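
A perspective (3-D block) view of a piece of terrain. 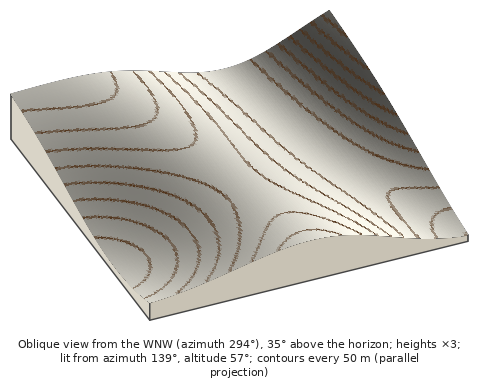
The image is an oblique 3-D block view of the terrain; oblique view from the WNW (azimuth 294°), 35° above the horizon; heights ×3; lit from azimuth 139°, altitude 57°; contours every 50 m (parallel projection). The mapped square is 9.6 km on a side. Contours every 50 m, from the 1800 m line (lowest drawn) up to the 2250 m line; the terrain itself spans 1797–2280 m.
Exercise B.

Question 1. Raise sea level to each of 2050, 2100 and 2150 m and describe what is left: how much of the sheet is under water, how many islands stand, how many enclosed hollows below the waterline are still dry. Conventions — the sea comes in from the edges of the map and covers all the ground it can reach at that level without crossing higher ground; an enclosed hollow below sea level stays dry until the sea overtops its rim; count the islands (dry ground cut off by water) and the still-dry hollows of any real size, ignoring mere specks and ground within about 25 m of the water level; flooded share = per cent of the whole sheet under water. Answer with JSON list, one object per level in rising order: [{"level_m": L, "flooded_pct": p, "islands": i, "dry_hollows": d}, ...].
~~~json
[{"level_m": 2050, "flooded_pct": 60, "islands": 0, "dry_hollows": 0}, {"level_m": 2100, "flooded_pct": 77, "islands": 0, "dry_hollows": 0}, {"level_m": 2150, "flooded_pct": 88, "islands": 0, "dry_hollows": 0}]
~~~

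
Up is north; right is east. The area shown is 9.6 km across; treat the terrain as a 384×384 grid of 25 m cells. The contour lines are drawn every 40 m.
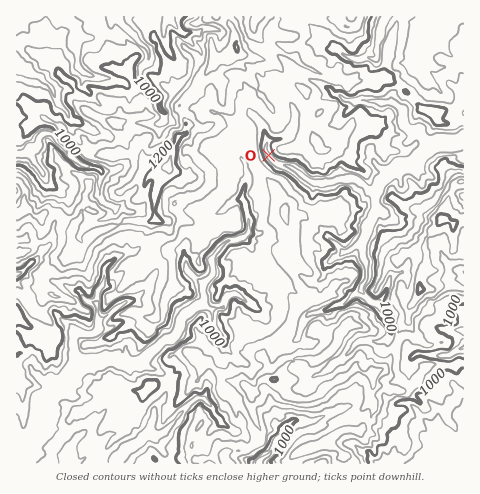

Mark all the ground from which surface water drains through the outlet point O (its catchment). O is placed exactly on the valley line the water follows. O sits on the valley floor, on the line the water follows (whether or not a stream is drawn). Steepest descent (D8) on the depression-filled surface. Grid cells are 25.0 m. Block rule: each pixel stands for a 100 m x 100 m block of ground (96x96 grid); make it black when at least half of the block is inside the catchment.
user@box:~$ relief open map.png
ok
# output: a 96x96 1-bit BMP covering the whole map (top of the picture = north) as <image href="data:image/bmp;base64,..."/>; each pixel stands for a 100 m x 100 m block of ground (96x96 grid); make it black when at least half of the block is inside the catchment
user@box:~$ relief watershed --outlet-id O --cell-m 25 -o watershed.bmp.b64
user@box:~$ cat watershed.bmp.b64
<image width="96" height="96" href="data:image/bmp;base64,Qk2+BAAAAAAAAD4AAAAoAAAAYAAAAGAAAAABAAEAAAAAAIAEAAATCwAAEwsAAAIAAAAAAAAA////AAAAAAAAAAAAAAAAAAAAAAAAAAAAAAAAAAAAAAAAAAAAAAAAAAAAAAAAAAAAAAAAAAAAAAAAAAAAAAAAAAAAAAAAAAAAAAAAAAAAAAAAAAAAAAAAAAAAAAAAAAAAAAAAAAAAAAAAAAAAAAAAAAAAAAAAAAAAAAAAAAAAAAAAAAAAAAAAAAAAAAAAAAAAAAAAAAAAAAAAAAAAAAAAAAAAAAAAAAAAAAAAAAAAAAAAAAAAAAAAAAAAAAAAAAAAAAAAAAAAAAAAAAAAAAAAAAAAAAAAAAAAAAAAAAAAAAAAAAAAAAAAAAAAAAAAAAAAAAAAAAAAAAAAAAAAAAAAAAAAAAAAAAAAAAAAAAAAAAAAAAAAAAAAAAAAAAAAAAAAAAAAAAAAAAAAAAAAAAAAAAAAAAAAAAAAAAAAAAAAAAAAAAAAAAAAAAAAAAAAAAAAAAAAAAAAAAAAAAAAAAAAAAAAAAAAAAAAAAAAAAAAAAAAAAAAAAAAAAAAAAAAAAAAAAAAAAAAAAAAAAAAAAAAAAAAAAAAAAAAAAAAAAAAAAAAAAAAAAAAAAAAAAAAAAAAAAAAAAAAAAAAAAAAAAAAAAAAAAAAAAAAAAAAAAAAAAAAAAAAAAAAAAAAAAAAAAAAAAAAAAAAAAAAAAAAAAAAAAAAAAAAAAAAAAAAAAAAAAAAAAAAAAAAAAAAAAAAAAAAAAAAAAAAAAAAAAAAAAAAAAAAAAAAAAAAAAAAAAAAAAAAAAAAAAAAAAAAAAAAAAAAAAAAAAAAAAAAAAAAAAAAAAAAAAAAAAAAAAAAAAAAAAAAAAAAAAAAAAAAAAAAAAAAAAAAAAAAAAAAAAAAAAAAAAAAAAAAAAAAAAAAAAAAAAAAAAAAAAAAAAAAAAAAAAAAAAAAAAAAAAAAAAAAAAAAAAAAAAAAAAAAAAAAAAAAAAAAAAAAAAAAAAAAAAAAAAAAAAAAAAAAAAAAAAAAAAAAAAAAAAAAAAAAAAAAAAAAAAAAAAAAAAAAAAAAAAAAAAAAAAAAAAAAAAAAAAAAAAAAAAAAAAAAAAAAAAAAAAAAAAAAAAAAAAAeAAAAAAAAAAAAAAA/wAAAAAAAAAAAAAA//gAAAAAAAAAAAAA//wAAAAAAAAAAAAA//wAAAAAAAAAAAAA//gAAAAAAAAAAAAB//gAAAAAAAAAAAAD//wAAAAAAAAAAAAH//wAAAAAAAAAAAAP//4AAAAAAAAAAAAf//wAAAAAAAAAAAA///gAAAAAAAAAAAA///gAAAAAAAAAAAA///AAAAAAAAAAAAA//+AAAAAAAAAAAAA//8AAAAAAAAAAAAB//4AAAAAAAAAAAAB//wAAAAAAAAAAAAB//gAAAAAAAAAAAAD/+AAAAAAAAAAAAAB/4AAAAAAAAAAAAAAOAAAAAAAAAAAAAAAAAAAAAAAAAAAAAAAAAAAAAAAAAAAAAAAAAAAAAAAAAAAAAAAAAAAAAAAAAAAAAAAAAAAAAAAAAAAAAAAAAAAAAAAAAAAAAAAAAAAAAAAAAAAAAAAAAAAAAAAA="/>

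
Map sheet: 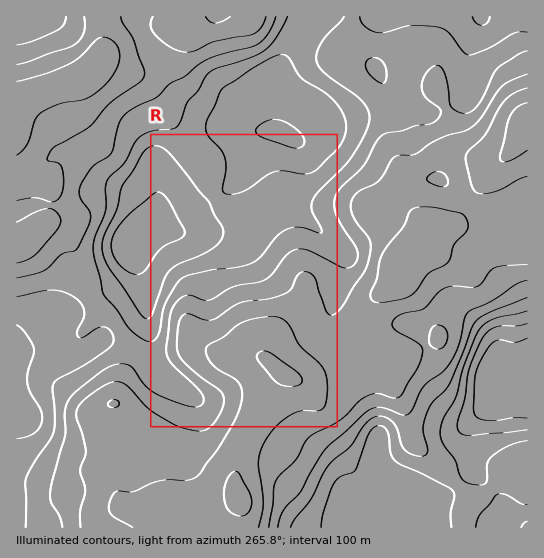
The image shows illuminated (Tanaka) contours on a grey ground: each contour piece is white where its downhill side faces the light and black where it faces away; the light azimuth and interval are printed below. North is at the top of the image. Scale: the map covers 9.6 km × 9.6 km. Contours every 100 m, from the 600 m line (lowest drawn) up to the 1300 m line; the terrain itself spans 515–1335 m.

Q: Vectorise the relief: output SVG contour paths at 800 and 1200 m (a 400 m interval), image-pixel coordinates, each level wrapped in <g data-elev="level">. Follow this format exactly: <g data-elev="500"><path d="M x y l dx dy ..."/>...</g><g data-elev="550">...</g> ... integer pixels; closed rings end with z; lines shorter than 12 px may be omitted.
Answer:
<g data-elev="800"><path d="M321 527l2-15 11-29 7-7 11-3 3-3 14-36 5-7 5-2 5 2 3 4 4 22 4 8 52 26 6 4 1 6-3 17 0 13"/><path d="M476 527l4-13 18-20 8 1 15 8 6 1"/><path d="M527 441l-18 5-16 9-6 8-1 19-3 3-6 0-10-2-6-5-6-19-13-17-2-9 4-15 12-21 8-31 15-37 6-6 9-4 33-8"/><path d="M17 325l8 8 9 14 0 7-6 17-1 11 3 11 11 17 1 8-2 8-5 6-8 5-10 2"/><path d="M145 318l-6-6-31-46-5-11-1-10 3-11 12-25 6-24 10-15 11-19 6-4 7-1 6 2 7 6 38 47 7 14 7 11 1 7-2 8-9 8-13 7-21 8-8 6-6 9-13 37-2 3z"/><path d="M227 194l-3-1-1-3 3-20-1-12-4-8-14-16-1-7 1-8 8-13 5-13 4-6 45-28 9-4 7 0 5 4 11 19 25 15 12 13 8 16 0 8-2 8-8 12-23 22-10 2-18-3-10 1-8 3-22 16-10 3z"/><path d="M490 17l-3 6-5 2-6-2-4-6"/></g><g data-elev="1200"><path d="M259 527l4-25-5-40 2-9 4-10 11-16 15-12 11-4 16 0 5-2 4-6 1-10 0-15-5-11-22-21-14-24-5-4-7-1-17 1-14 4-8 5-12 10-16 9-1 4 0 4 5 9 8 7 16 9 6 7 1 12-4 16-20 35-21 28-11 3-25 1-27 10-16 0-4 2-5 12 1 8 5 5 18 9"/><path d="M111 407l7-1 1-4-4-2-5 1-2 4z"/><path d="M375 302l11 0 23-5 8-7 12-17 18-10 3-5 4-13 14-16 0-7-4-7-5-2-26-6-15 0-7 3-7 16-17 20-6 11-4 22-7 15 1 5z"/><path d="M17 155l10-10 8-24 6-8 18-9 28-6 18-13 7-8 6-11 2-8-1-8-3-5-5-5-5-3-5 0-6 4-16 16-9 7-23 9-30 8"/><path d="M527 88l-13 5-9 8-7 9-12 23-18 18-2 7 6 28 2 4 4 3 8 1 11-3 22-12 8-3"/></g>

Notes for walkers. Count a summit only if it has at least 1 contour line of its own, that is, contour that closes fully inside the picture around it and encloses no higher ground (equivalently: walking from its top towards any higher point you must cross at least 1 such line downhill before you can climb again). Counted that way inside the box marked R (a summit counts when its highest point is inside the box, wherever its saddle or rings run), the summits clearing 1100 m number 1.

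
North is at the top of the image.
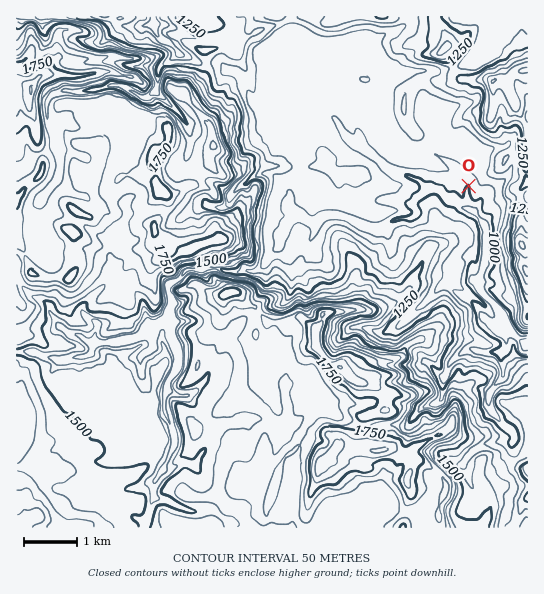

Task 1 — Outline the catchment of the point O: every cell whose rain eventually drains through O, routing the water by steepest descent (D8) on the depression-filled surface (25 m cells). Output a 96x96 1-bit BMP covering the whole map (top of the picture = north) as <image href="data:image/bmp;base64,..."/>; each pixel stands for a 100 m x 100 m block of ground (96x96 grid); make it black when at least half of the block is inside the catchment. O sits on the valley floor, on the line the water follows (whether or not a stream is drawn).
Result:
<image width="96" height="96" href="data:image/bmp;base64,Qk2+BAAAAAAAAD4AAAAoAAAAYAAAAGAAAAABAAEAAAAAAIAEAAATCwAAEwsAAAIAAAAAAAAA////AAAAAAAAAAAAAAAAAAAAAAAAAAAAAAAAAAAAAAAAAAAAAAAAAAAAAAAAAAAAAAAAAAAAAAAAAAAAAAAAAAAAAAAAAAAAAAAAAAAAAAAAAAAAAAAAAAAAAAAAAAAAAAAAAAAAAAAAAAAAAAAAAAAAAAAAAAAAAAAAAAAAAAAAAAAAAAAAAAAAAAAAAAAAAAAAAAAAAAAAAAAAAAAAAAAAAAAAAAAAAAAAAAAAAAAAAAAAAAAAAAAAAAAAAAAAAAAAAAAAAAAAAAAAAAAAAAAAAAAAAAAAAAAAAAAAAAAAAAAAAAAAAAAAAAAAAAAAAAAAAAAAAAAAAAAAAAAAAAAAAAAAAAAAAAAAAAAAAAAAAAAAAAAAAAAAAAAAAAAAAAAAAAAAAAAAAAAAAAAAAAAAAAAAAAAAAAAAAAAAAAAAAAAAAAAAAAAAAAAAAAAAAAAAAAAAAAAAAAAAAAAAAAAAAAAAAAAAAAAAAAAAAAAAAAAAAAAAAAAAAAAAAAAAAAAAAAAAAAAAAAAAAAAAAAAAAAAAAAAAAAAAAAAAAAAAAAAAAAAAAAAAAAAAAAAAAAAAAAAAAAAAAAAAAAAAAAAAAAAAAAAAAAAAAAAAAAAAAAAAAAAAAAAAAAAAAAAAAAAAAAAAAAAAAAAAAAAAAAAAAAAAAAAAAAAAAAAAAAAAAAAAAAAAAAAAAAAAAAAAAAAAAAAAAAAAAAAAAAAAAAAAAAAAAAAAAAAAAAAAAAAAAAAAAAAAAAAAAAAAAAAAAAAAAAAAAAAAAAAAAAAAAAAAAAAAAAAAAAAAAAAAAAAAAAAAAAAAAAAAAAAAAAAAAAAAAAAAAAAAAAAAAAAAAAAAAAAAAAAAAAAAAAAAAAAAAAAAAAAAAAAAAAAAAAAAAAAAAAAAAAAAAAAAAAAAAAAAAAAAAAAAAAAAAAAAAAAAAAAAAAAAAAAAAAAAAAAAAAAAAAAAAAAAAAAAAAAAAAAAAAAAAAAAAAAAAAAAAAAAAAAAAAAAAAAAAAAAAAAAAAAAAAAAAAAAAAAAAAAAAAAADgAAAAAAAAAAAAAAHwAAAAAAAAAAAAAAP4AAAAAAAAAAAAAA/8AAAAAAAAAAAAAD/+AAAAAAAAAAAAA///AAAAAAAAAAAAH///wAAAAAAAAAAAH///8AAAAAAAAAAAH///8AAAAAAAAAAAD///8AAAAAAAAAAAB///8AAAAAAAAAAAA///8AAAAAAAAAAAB///4AAAAAAAAAAAB///wAAAAAAAAAAAD///wAAAAAAAAAAAB///wAAAAAAAAAAAB///gAAAAAAAAAAAB///gAAAAAAAAAAAA///AAAAAAAAAAAAAf//AAAAAAAAAAAAAAAAAAAAAAAAAAAAAAAAAAAAAAAAAAAAAAAAAAAAAAAAAAAAAAAAAAAAAAAAAAAAAAAAAAAAAAAAAAAAAAAAAAAAAAAAAAAAAAAAAAAAAAAAAAAAAAAAAAAAAAAAAAAAAAAAAAAAAAAAAAAAAAAAAAAAAAAAAAAAAAAAAAAAAAAAAAAAAAAAA="/>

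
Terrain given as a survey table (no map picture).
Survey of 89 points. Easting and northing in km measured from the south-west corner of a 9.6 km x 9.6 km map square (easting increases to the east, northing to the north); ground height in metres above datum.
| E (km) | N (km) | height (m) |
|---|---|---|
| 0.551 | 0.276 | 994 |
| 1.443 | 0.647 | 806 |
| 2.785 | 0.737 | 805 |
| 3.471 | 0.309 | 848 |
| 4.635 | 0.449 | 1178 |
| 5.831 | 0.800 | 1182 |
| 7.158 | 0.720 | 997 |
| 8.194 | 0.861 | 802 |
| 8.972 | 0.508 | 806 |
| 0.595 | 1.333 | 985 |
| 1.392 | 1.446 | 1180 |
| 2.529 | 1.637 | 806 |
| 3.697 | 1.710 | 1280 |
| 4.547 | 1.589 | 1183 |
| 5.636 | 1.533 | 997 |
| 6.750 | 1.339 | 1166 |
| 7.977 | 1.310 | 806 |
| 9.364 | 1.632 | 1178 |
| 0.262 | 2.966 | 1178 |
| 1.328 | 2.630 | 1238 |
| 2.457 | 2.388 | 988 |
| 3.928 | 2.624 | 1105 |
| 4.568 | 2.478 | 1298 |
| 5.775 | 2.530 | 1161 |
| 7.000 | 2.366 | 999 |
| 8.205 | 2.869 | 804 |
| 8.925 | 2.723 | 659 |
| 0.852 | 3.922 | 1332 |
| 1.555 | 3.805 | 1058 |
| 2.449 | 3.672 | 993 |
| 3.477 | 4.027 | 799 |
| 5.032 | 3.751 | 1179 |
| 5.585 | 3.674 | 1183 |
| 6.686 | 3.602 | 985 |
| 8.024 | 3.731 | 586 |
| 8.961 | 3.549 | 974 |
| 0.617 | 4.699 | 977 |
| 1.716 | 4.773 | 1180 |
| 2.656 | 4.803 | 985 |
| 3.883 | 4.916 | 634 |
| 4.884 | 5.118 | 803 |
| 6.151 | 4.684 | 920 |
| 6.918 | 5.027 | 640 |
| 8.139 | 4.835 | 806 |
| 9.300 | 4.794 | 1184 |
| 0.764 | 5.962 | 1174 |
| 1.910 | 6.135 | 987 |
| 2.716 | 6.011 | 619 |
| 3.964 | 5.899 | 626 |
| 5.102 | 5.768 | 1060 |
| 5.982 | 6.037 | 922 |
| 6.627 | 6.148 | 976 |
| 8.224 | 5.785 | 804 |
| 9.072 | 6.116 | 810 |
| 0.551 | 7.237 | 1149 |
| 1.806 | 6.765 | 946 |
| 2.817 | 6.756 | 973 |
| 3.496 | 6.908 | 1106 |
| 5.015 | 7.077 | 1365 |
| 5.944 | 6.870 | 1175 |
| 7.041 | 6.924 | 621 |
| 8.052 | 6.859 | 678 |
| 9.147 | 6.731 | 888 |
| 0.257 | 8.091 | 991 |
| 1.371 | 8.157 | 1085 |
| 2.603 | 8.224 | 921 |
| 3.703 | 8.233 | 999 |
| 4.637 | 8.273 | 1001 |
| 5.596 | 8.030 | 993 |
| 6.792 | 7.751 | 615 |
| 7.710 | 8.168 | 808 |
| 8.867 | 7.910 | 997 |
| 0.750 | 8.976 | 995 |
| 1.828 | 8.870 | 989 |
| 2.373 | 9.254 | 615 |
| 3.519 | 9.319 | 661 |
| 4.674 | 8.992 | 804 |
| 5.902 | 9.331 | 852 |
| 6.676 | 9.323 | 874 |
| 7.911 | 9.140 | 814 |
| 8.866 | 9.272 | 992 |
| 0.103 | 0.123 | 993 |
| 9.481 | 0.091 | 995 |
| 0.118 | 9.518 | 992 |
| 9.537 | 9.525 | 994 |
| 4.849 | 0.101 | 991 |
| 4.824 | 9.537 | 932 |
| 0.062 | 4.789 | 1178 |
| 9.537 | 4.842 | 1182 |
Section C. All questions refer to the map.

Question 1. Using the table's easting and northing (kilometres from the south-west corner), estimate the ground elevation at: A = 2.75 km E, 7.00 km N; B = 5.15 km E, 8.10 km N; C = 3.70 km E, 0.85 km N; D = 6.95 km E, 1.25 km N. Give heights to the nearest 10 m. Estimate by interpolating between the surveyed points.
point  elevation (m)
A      990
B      1010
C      1000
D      1180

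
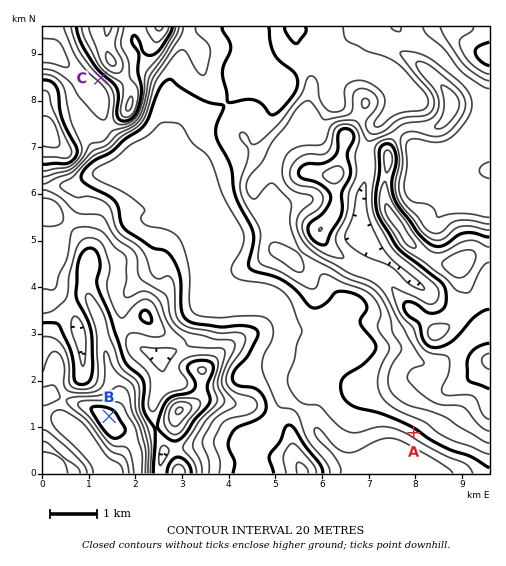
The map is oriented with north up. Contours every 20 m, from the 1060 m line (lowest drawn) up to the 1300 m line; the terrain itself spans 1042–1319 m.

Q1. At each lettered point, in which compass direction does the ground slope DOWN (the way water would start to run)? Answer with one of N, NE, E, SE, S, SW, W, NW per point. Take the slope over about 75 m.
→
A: SW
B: NE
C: SW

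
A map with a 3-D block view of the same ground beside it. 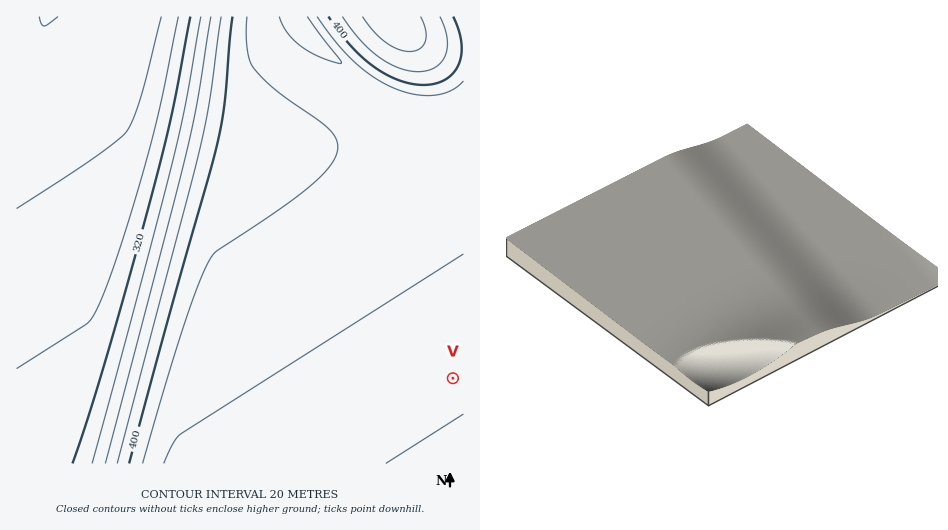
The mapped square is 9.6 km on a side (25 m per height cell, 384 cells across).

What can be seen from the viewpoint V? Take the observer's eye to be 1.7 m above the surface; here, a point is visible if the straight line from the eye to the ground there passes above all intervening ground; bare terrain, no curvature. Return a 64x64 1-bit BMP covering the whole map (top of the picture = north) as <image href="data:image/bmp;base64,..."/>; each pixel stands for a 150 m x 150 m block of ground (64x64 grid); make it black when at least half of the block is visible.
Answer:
<image width="64" height="64" href="data:image/bmp;base64,Qk0+AgAAAAAAAD4AAAAoAAAAQAAAAEAAAAABAAEAAAAAAAACAAATCwAAEwsAAAIAAAAAAAAA////AAAAAAAAAAH//////wAAAf//////AAAB//////8AAAH//////wAAAP//////AAAA//////8AAAD//////wAAAP//////AAAA//////8AAAB//////wAAAH//////AAAAf/////8AAAB//////wAAAH//////AAAAP/////8AAAA//////wAAAD//////AAAAP/////8AAAA//////wAAAB//////AAAAH/////8AAAAf/////wAAAB//////AAAAH/////8AAAAP/////wAAAA//////AAAAD/////8AAAAP/////wAAAA//////AAAAB/////8AAAAH/////wAAAAf/////AAAAB/////8AAAAH/////wAAAAP/////AAAAA/////8AAAAD/////wAAAAP/////AAAAA/////8AAAAD/////wAAAAH/////AAAAAf////8AAAAB/////wAAAAH/////AAAAAf////8AAAAB/////wAAAAH/////AAAAAP////8AAAAA/////wAAAAD/////AAAAAP////8AAAAA/////wAAAAD///4DAAAAAH//+AAAAAAAf//gAAAAAAB//4AAAAAAAH//AAAAAAAAf/4AAAAAAAA/+AAAAAAAAD/wAAAAAAAAP/AAAAAAAAAf4AAAAAAAAA/AAAAAAAAAA4AAAA=="/>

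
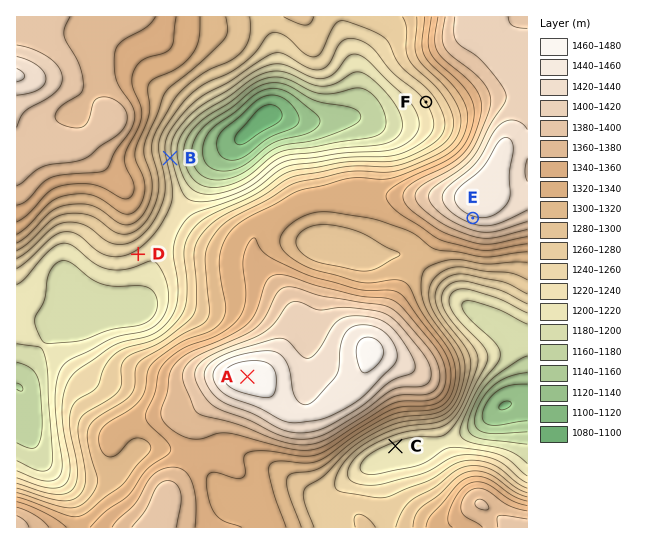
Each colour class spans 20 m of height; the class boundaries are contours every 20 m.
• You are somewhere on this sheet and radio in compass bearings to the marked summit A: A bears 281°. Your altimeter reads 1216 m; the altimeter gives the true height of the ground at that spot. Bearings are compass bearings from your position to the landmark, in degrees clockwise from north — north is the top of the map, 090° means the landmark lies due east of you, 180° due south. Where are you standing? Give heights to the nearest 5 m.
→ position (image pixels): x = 460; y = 418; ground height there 1215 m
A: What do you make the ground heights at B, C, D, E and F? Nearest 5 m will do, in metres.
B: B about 1225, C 1210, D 1235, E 1435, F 1240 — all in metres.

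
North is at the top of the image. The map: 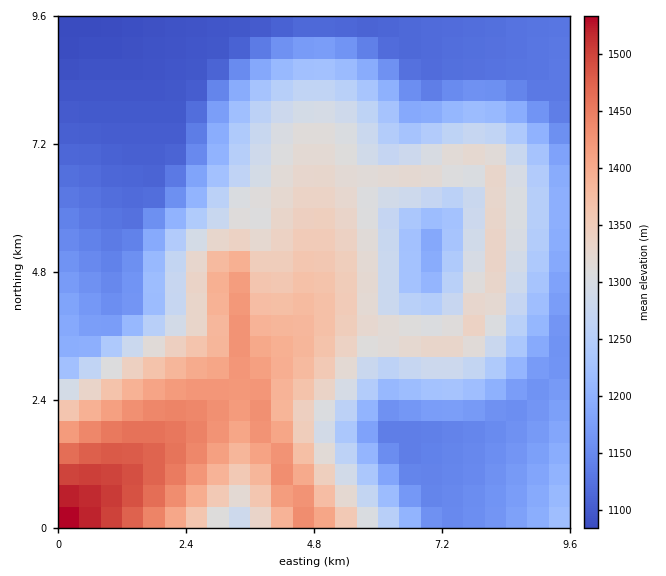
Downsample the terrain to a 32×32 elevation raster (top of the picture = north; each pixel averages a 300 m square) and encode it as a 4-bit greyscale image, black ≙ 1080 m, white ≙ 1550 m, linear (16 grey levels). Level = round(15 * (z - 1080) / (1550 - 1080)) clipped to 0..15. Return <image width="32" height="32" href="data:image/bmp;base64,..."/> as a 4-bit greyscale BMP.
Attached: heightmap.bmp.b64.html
<image width="32" height="32" href="data:image/bmp;base64,Qk12AgAAAAAAAHYAAAAoAAAAIAAAACAAAAABAAQAAAAAAAACAAATCwAAEwsAABAAAAAAAAAAAAAAABEREQAiIiIAMzMzAERERABVVVUAZmZmAHd3dwCIiIgAmZmZAKqqqgC7u7sAzMzMAN3d3QDu7u4A////AP7t3LqYZomruodlQiIzM0Xu7tzLqYeKu6l2VDIiIzNE7u7dy7qYmruYdUMiIiMzRN3d3cy6qau6l2UyIiIjMzTN3d3My6qruYdUMiIiIjM0vMzMzMu6u6l2UyIiIiIzNKu8zMzLu7uYdkMiIiIiIzOZq7u8u7u6mHZUMzMzMyMzeJmqu7u7uqmHZURFVEQyM1Z4maqru7qpmHZVZmZVQzNEZ4iZqqu6qph2Z3d3ZVQzQ0VniJmrqqqZh4iIiHZUMkMzRWeJq6qqmYiId3iHZTMzMjRWibupqpmHdmZoh2VDMzIkVom7mZmZiHVVZ4hlQzMiJFaJu5mZmYh1RFeIdUMyIiRWiaqYmZmIdURWiHZDIiIjVniZiJmZh3VDVnh2UyIiI0VneHiJmIdlREZ4dlMiIRI0Vnh4iIiHZVVWeHZUIhERI0VneIiIh3ZmVnh2VBERERI1ZneIiIiId3Z4dlMRERESNFZ3iIh3d4iIiHZDERERESNGZ3iHdmZneIdlQxEREREjRWd3h3ZlVmZmVTIRERERE0Vmd3d2VERVVUQyERERERI0Vmd2ZVQzNEQzIgAAABERNEVmZlVDIiIiIiIAAAAAESM0VVVEMhERERIiAAAAAAERIzRDMiERERESIgAAAAAAERIiIiERERERESIAAAAAAAEREREREREREREi"/>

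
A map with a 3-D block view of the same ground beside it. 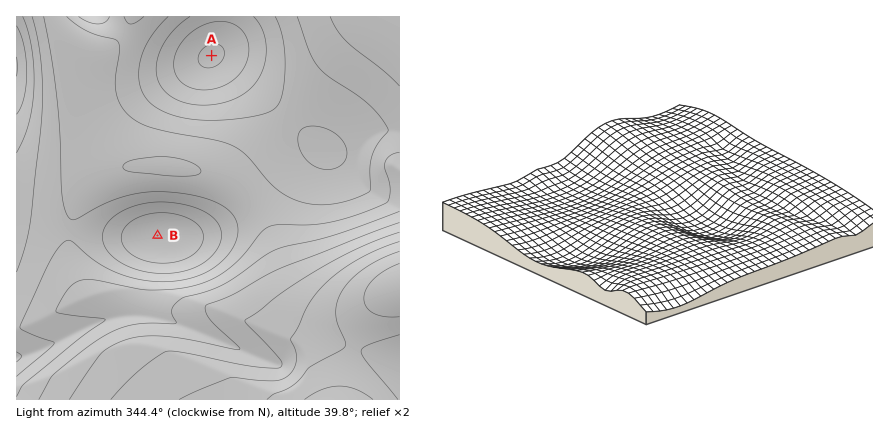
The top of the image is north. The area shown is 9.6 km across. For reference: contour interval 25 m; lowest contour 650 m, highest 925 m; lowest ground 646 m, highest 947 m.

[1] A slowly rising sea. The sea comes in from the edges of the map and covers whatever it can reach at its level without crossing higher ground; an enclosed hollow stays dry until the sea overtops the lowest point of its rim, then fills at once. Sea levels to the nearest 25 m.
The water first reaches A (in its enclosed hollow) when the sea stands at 675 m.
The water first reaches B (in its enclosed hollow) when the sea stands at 750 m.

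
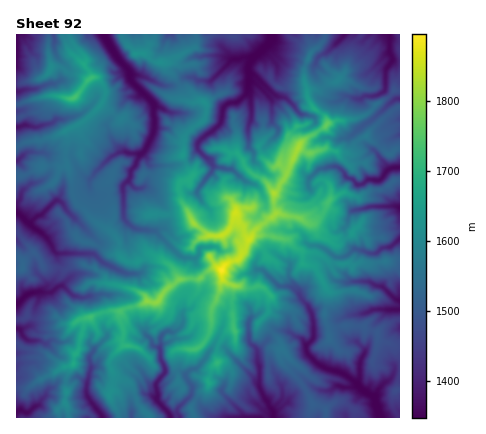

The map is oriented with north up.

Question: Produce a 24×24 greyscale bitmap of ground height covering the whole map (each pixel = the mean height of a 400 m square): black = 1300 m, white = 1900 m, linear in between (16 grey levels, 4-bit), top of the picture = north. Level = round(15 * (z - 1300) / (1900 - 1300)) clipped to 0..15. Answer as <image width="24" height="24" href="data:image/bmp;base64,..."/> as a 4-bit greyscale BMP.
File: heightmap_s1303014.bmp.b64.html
<image width="24" height="24" href="data:image/bmp;base64,Qk2WAQAAAAAAAHYAAAAoAAAAGAAAABgAAAABAAQAAAAAACABAAATCwAAEwsAABAAAAAAAAAAAAAAABEREQAiIiIAMzMzAERERABVVVUAZmZmAHd3dwCIiIgAmZmZAKqqqgC7u7sAzMzMAN3d3QDu7u4A////ACNmNGZTVUMyJFVDE0RWN3Y1ZmUyNFQyJEZmR3ZVZ4ZDRVMiM0V4V4d2d5dUZTNDRERYd5lnmohVZDVTRDRomJh3iZpnVTVVVDRomaqpiqp4dkZUMyI0VorLmrqZhVdmUkM0Z4ibu8yoZnhlRFREVWeKmt2oiIh3ZlQ0VneIibzJmYh2VDI1VmZnnM3cuqmHZCJEZlZ3q63My7p3ZDQ1ZlZnqKzLyqqGQ0VWVkRnl5mLyol0RVZmVVRXiGeayoZWQ0VmZUNHdXmJvLmHVVZ3dlUmdFdni6lmZTRWdnY1ZzVFaIqGVVZ4d2QkZ1MzRYdlVDV5mFJGZlQiNnZlRDZ3lzJGZTMjNWZlMzV4hSZ3dTISJFVUMiRnUld1ZjMyJFQzMg=="/>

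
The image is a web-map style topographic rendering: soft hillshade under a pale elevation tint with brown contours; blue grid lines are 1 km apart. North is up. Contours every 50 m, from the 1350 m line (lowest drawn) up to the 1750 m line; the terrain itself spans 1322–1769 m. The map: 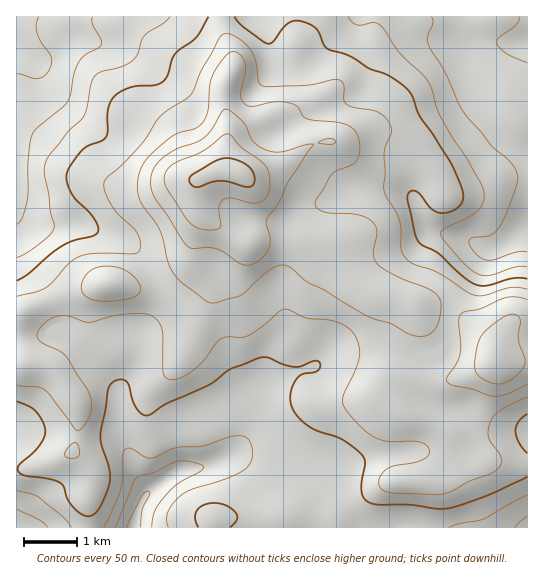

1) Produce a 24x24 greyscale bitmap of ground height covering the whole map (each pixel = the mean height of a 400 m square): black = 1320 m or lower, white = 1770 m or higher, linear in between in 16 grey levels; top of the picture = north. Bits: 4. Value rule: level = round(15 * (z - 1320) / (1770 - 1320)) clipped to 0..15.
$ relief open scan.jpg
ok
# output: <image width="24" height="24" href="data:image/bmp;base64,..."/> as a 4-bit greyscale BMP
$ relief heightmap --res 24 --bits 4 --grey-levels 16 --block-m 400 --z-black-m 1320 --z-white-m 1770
<image width="24" height="24" href="data:image/bmp;base64,Qk2WAQAAAAAAAHYAAAAoAAAAGAAAABgAAAABAAQAAAAAACABAAATCwAAEwsAABAAAAAAAAAAAAAAABEREQAiIiIAMzMzAERERABVVVUAZmZmAHd3dwCIiIgAmZmZAKqqqgC7u7sAzMzMAN3d3QDu7u4A////ACNWQTVmZmVVVVVVQ0VnUiRVVVVVZ3d2ZWZ3YyI0RVVVaIiIdmeHVERERVVWZ3iIh1Z3VVVVRVZniIiIdmeIZmVVVVZ4mZiIh3iXZndlVWZ4mZmZqZmHd3iHZmZniZmby4h3d3iHd3dniZmby4iId3iYiHd4mamau4iJmYmZmIiZqqqZqneKupmqqZmqqpmGZ1aImIq6u6qqqYdTNDVmd5vMzKqqqXVDIjRWeKzdy6qqmGVUMjRnib3t3bqZmGZ1QjVnib3v/cqph3dlQzRWeKze7LuqmHdUMiNFZ4msyqq6mHZDIiI1Z3ibqqmYh2UyIhI0ZmeKqIiId2QyIhEkRVZ6p3d3ZlMiIQEjNFZoh2dmVUMhEREjNEVnZWZlRDMhEQ=="/>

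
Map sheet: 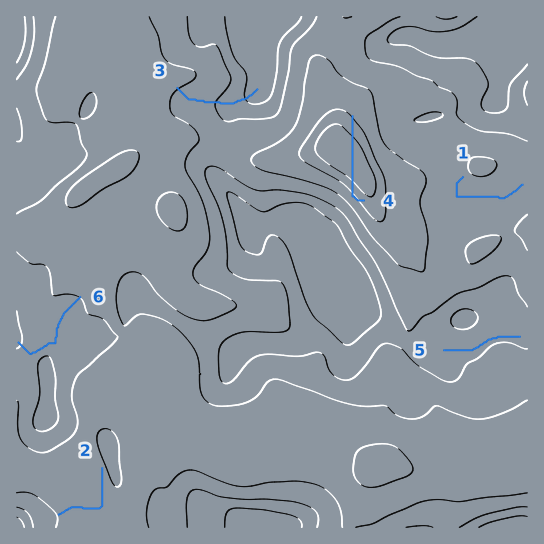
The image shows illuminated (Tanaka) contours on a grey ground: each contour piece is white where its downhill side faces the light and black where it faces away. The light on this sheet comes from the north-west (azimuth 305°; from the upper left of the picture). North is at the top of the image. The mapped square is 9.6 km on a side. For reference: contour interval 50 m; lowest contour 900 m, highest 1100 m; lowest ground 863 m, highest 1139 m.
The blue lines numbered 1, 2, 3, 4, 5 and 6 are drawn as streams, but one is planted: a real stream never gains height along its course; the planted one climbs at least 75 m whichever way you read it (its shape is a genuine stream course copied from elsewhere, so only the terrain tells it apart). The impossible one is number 4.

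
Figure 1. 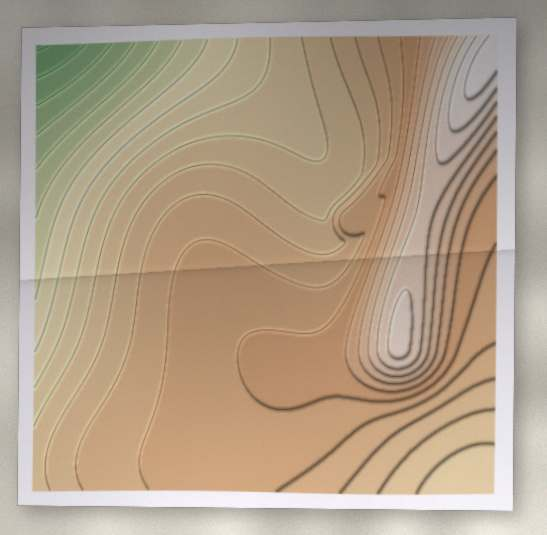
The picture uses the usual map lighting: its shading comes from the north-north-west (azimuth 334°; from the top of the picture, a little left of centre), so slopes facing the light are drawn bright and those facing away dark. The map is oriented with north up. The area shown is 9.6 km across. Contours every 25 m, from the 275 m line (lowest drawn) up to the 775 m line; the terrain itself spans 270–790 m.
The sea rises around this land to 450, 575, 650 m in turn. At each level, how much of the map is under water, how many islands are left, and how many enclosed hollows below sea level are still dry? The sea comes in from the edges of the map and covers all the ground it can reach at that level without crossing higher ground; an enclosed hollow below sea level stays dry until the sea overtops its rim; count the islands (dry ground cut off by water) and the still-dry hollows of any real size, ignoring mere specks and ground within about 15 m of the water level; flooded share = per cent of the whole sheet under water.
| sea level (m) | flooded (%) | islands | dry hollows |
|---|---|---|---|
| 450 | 11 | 0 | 0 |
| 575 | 58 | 0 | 0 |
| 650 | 88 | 0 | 0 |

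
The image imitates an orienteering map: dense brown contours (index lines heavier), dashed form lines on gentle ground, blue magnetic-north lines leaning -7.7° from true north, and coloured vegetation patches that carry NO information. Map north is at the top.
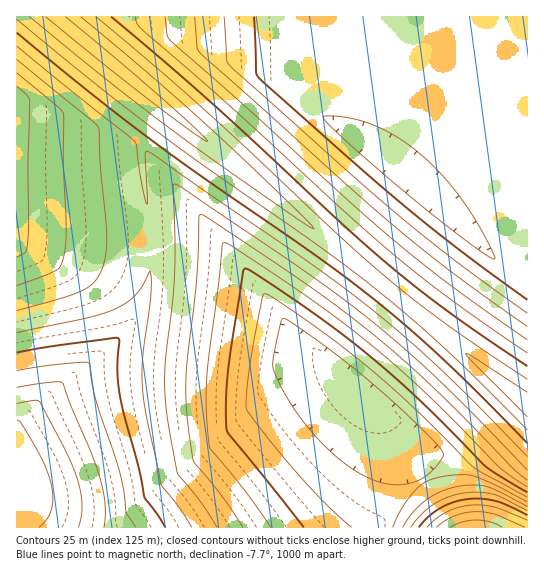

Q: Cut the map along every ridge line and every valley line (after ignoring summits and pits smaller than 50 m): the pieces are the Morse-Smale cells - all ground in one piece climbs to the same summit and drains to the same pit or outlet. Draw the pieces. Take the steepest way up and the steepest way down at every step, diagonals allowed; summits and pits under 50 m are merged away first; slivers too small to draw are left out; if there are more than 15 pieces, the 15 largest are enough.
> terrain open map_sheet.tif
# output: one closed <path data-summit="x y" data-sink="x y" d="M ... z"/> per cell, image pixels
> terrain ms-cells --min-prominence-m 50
<path data-summit="17 485" data-sink="474 527" d="M201 244l-50 1-3 41-7 21-9 16-27 29-62 47-27 27 0 101 434 1 1-2-71-119-93-81-32-44-30-35z"/><path data-summit="57 17" data-sink="415 193" d="M351 16l-295 1 471 387 1-121-9-4-89-74-91-78z"/><path data-summit="57 17" data-sink="474 527" d="M170 111l-29 39 10 95 50-1 24 3 30 35 32 44 93 81 71 121 76 0 1-123z"/><path data-summit="17 485" data-sink="415 193" d="M527 16l-174 0-14 102 0 9 10 10 176 146 3-1z"/><path data-summit="57 17" data-sink="17 98" d="M55 16l-39 1 0 221 91 7 43 0-9-95 28-40z"/><path data-summit="17 485" data-sink="17 98" d="M30 239l-14 0 1 186 26-26 62-47 23-23 16-28 7-34-1-22-67-1z"/>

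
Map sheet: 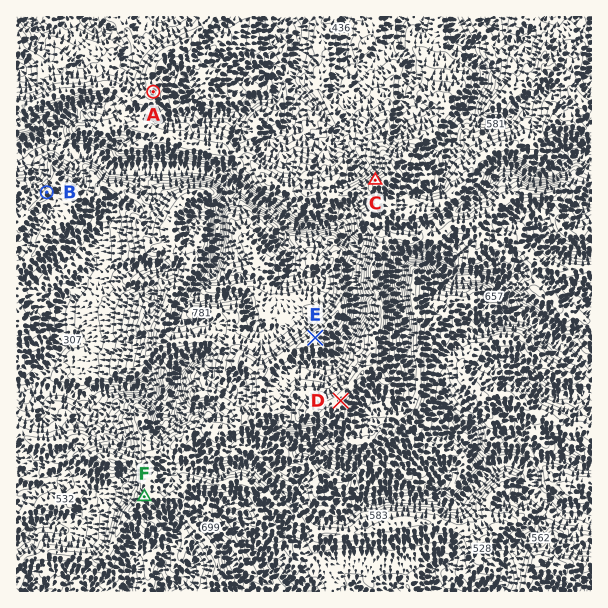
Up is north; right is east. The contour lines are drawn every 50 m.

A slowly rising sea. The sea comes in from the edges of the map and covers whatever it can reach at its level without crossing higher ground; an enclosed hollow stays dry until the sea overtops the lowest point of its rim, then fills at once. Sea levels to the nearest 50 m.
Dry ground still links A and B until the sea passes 550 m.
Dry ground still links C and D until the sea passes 950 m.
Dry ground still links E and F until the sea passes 850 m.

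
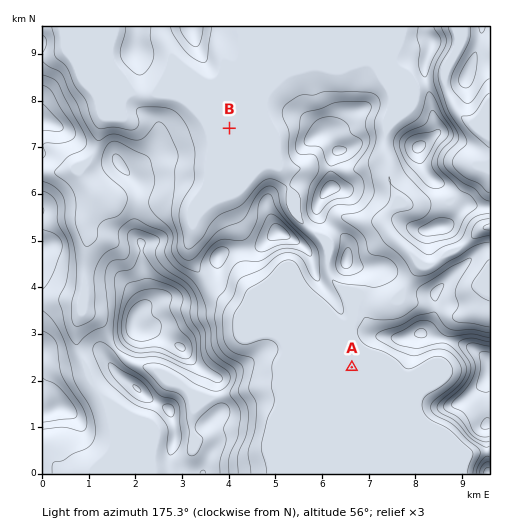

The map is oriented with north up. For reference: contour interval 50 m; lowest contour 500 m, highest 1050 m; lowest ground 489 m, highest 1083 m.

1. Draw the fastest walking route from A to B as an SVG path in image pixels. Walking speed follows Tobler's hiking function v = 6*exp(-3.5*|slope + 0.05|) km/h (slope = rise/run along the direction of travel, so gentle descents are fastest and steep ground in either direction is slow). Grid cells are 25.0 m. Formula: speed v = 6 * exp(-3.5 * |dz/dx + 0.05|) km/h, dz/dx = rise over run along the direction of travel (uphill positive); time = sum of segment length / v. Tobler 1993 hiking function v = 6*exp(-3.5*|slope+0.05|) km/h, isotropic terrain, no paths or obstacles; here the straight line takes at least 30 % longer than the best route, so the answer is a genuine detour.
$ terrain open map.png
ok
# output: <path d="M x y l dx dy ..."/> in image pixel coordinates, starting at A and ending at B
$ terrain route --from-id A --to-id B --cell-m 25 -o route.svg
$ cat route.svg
<path d="M352 367l0-13-1-2 0-34-20-39 0-2-3-4 0-11-1-3-9-19-8-8-3-5-1-1-21-42-56-56"/>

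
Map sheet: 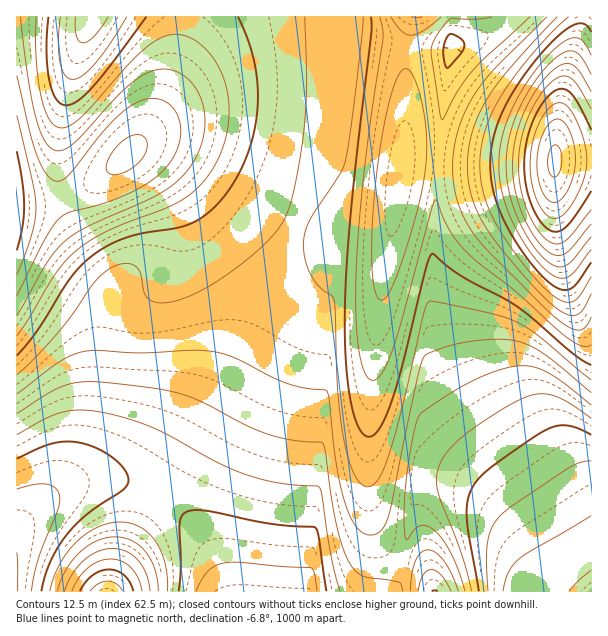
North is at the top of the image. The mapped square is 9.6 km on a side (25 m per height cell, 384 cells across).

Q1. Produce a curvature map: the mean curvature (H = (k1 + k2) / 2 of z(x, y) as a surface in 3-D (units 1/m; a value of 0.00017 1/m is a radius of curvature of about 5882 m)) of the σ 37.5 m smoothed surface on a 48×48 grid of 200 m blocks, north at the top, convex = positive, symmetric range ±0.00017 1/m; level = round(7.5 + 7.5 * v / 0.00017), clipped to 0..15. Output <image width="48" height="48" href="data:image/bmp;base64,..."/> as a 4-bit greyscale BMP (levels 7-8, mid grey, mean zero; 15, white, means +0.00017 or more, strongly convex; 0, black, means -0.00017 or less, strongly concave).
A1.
<image width="48" height="48" href="data:image/bmp;base64,Qk32BAAAAAAAAHYAAAAoAAAAMAAAADAAAAABAAQAAAAAAIAEAAATCwAAEwsAABAAAAAAAAAAAAAAABEREQAiIiIAMzMzAERERABVVVUAZmZmAHd3dwCIiIgAmZmZAKqqqgC7u7sAzMzMAN3d3QDu7u4A////AGZorO/sqHZmd3d4hwiqmHYd/7dEVmZmVWZnm83bqHZmd3d4iAeqmIcM/aZEVnd2ZWZnibu6mHZmd3d4iBaqmYgM3JZVZ3d3ZmZmeJqZh3Znd3eIiCWqmZkLyoZVZ3d3dmZmZ4iId3Z3d3eIiDOqqZoKuXZWd3d3d2ZmZ3d3d3d3d3iIiFKqqZoJqHZmd3d3d3ZmZnd3d3d3d3iIiGGqqqoXmHZnd3d3d3ZmZnd3d3d3d4iIiGCqqqomiHZ3d3d3d3dmZnd3d3d3eIiIiHCqqqo1h3d3d3d3d3dmd3d3d3d3eIiIiHCqqqpDh3d3d3d3d3d3d3d3d3d3iIiIiHCrqqtih3d3d3d3d3d3d3d3d3d3iIiIiICbuqtxd3d3d3d3dnd3d3d3d3d4iIiIiICLu7uAd3d3d3d3ZXd3d3d3d3d3iIiIiIB7u7uQd3d3d3d2VXd3d3d3d3d3iIiIiIFru7ugd3d3d3dmVXd3d3d3d3d3iIiIiIJbu7ugd3d3d3dlVnd3d3d3d3d3eIiIiIQ7u7ugd3d3d3ZVV3d3d3d3d3d3eIiIiIUru7ugZ3d3d3ZVaXd3d3iIiHd3d4iIiIYbu7uwZ3d3d2VVi3d3d4iIiId3d4iIiIYLu7uxV3d3d2VWrXd3d4iIiIh3d3iIiIcLu7uzR3d3dlRYvXd3d4iIiIiHd3eIiIcKu7u0N3d3dlVp3Xd3d3iIiIiId3eIiIgKu7u1F3d3ZVV73HdmZneIiIiId3d4iIgJu7unB3d3ZVac23ZmZmd4iIiIh3d4iIgJu7uoB3d3ZVet2mZmZmZniIiIh3d3iIgHu7qpB3d2ZVjOyWZ2ZlVmeIiIh3d3eIgWu7qpB3d2VWneyGZ3dlVVZ3iIh3d3eIglu6qqB3d2VXrut2Z3d2VVZneId3d3d4gzu6qqB3d2VXvup2Z4iHZVVnd3d3d3d3dSqqqqBnd2Voz+p2Z4iYd2Zmd3d3d3d3dRqqqqBXd2Vp3+p2ZnmZmHd3d3d3d3d3dgqqqqFXd2Zq7+p2VniaqYh3d3d3d3d3dwqqqqJHd2Z67+p2VXiaqpmIh3d3d3d3dwqqqqQnd2Z6/+p2VWiaqqmZiId3d3d3dwmqqqUXd2Z7/+qGVFeaqqqZmIh3d3d3dwmqqqYHd2Z7/+qHVFaJqqqpmIh3d3d3dwiqqqcHd2Z6/+qHVEV5qqqpmYiHd3d3dweqqqgHd2Z67+qHVEV4mqqZmYiHd3d3dxaqqqkHd2Z67/uIVDRomqqZmYiId3d3dySqqqkHd2Zp3/uIZDRXiZmZmIiId3d3dzOqqqoHd2Zoz/uIZDNWiZmZmIiId3d3d0KqqqoGd2Znv/yJdUNGeZmZiIiId3d3d1CqqqoFd3ZWrv2ZdUNFeJmYiIiId3d3d2CqqqoUd3ZWjP2ZhkNFaJmYiIiId3d3d2CqqqkSZmZVe+6ph1REZ4mYiIiId3d3d3CqmIgQREVVad65h1REV4mYiIiHd3d3d3CYiIgwVUQzWL7ZmGVEV4iYiIh3d3d3d3B4iJlQZVQyNq3Q=="/>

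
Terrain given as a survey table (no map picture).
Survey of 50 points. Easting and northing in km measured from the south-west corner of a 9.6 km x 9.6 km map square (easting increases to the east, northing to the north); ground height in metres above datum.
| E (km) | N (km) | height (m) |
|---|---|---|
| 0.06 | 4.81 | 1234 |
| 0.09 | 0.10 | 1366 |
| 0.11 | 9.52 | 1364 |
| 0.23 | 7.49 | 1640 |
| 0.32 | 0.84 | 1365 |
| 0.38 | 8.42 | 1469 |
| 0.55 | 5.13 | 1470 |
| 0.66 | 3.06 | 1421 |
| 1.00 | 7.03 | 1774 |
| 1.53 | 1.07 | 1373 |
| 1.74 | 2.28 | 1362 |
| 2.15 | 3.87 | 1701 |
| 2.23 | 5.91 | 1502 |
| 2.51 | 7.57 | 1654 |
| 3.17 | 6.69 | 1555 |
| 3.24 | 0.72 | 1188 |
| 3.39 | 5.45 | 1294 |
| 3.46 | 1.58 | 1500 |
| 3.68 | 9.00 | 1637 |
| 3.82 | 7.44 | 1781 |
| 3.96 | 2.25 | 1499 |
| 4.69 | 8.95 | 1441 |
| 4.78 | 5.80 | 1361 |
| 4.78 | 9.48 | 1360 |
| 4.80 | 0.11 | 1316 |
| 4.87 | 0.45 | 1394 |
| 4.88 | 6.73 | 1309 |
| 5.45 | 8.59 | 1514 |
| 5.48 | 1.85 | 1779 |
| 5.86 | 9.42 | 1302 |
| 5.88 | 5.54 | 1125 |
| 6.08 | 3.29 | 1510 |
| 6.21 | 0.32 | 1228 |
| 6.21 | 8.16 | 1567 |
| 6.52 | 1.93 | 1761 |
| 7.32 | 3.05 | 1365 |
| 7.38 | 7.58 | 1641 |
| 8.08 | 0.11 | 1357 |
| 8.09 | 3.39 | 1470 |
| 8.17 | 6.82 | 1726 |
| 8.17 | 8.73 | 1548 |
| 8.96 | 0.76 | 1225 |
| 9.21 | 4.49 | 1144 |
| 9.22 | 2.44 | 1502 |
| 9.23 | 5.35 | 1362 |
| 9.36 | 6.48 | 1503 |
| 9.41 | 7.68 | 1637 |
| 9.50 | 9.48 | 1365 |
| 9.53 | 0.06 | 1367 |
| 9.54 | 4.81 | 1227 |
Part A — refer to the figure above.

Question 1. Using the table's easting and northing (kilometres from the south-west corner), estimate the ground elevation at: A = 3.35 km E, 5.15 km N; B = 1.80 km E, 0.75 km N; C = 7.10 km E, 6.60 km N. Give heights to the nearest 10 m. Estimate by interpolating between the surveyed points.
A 1360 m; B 1360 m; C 1620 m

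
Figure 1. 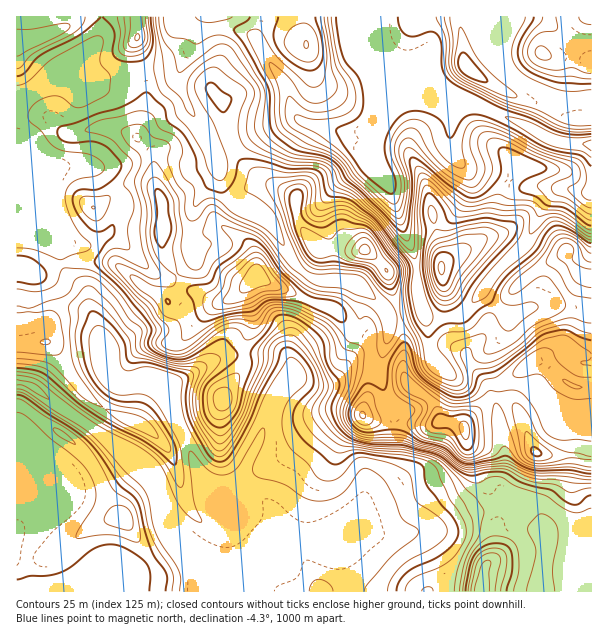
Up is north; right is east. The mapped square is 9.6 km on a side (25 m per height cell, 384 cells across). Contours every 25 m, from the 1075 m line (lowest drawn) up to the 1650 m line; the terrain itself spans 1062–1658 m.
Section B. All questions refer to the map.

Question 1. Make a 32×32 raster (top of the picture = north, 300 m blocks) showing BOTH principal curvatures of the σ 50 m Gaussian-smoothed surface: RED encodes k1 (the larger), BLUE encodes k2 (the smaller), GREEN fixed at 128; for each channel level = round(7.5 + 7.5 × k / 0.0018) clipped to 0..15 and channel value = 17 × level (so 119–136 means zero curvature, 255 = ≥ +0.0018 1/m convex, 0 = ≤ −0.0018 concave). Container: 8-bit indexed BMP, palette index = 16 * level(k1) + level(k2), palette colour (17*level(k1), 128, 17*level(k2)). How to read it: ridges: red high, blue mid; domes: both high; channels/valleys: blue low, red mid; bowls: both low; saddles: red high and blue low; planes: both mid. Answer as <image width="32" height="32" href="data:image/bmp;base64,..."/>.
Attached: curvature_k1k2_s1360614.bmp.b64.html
<image width="32" height="32" href="data:image/bmp;base64,Qk02CAAAAAAAADYEAAAoAAAAIAAAACAAAAABAAgAAAAAAAAEAAATCwAAEwsAAAABAAAAAAAAAIAAABGAAAAigAAAM4AAAESAAABVgAAAZoAAAHeAAACIgAAAmYAAAKqAAAC7gAAAzIAAAN2AAADugAAA/4AAAACAEQARgBEAIoARADOAEQBEgBEAVYARAGaAEQB3gBEAiIARAJmAEQCqgBEAu4ARAMyAEQDdgBEA7oARAP+AEQAAgCIAEYAiACKAIgAzgCIARIAiAFWAIgBmgCIAd4AiAIiAIgCZgCIAqoAiALuAIgDMgCIA3YAiAO6AIgD/gCIAAIAzABGAMwAigDMAM4AzAESAMwBVgDMAZoAzAHeAMwCIgDMAmYAzAKqAMwC7gDMAzIAzAN2AMwDugDMA/4AzAACARAARgEQAIoBEADOARABEgEQAVYBEAGaARAB3gEQAiIBEAJmARACqgEQAu4BEAMyARADdgEQA7oBEAP+ARAAAgFUAEYBVACKAVQAzgFUARIBVAFWAVQBmgFUAd4BVAIiAVQCZgFUAqoBVALuAVQDMgFUA3YBVAO6AVQD/gFUAAIBmABGAZgAigGYAM4BmAESAZgBVgGYAZoBmAHeAZgCIgGYAmYBmAKqAZgC7gGYAzIBmAN2AZgDugGYA/4BmAACAdwARgHcAIoB3ADOAdwBEgHcAVYB3AGaAdwB3gHcAiIB3AJmAdwCqgHcAu4B3AMyAdwDdgHcA7oB3AP+AdwAAgIgAEYCIACKAiAAzgIgARICIAFWAiABmgIgAd4CIAIiAiACZgIgAqoCIALuAiADMgIgA3YCIAO6AiAD/gIgAAICZABGAmQAigJkAM4CZAESAmQBVgJkAZoCZAHeAmQCIgJkAmYCZAKqAmQC7gJkAzICZAN2AmQDugJkA/4CZAACAqgARgKoAIoCqADOAqgBEgKoAVYCqAGaAqgB3gKoAiICqAJmAqgCqgKoAu4CqAMyAqgDdgKoA7oCqAP+AqgAAgLsAEYC7ACKAuwAzgLsARIC7AFWAuwBmgLsAd4C7AIiAuwCZgLsAqoC7ALuAuwDMgLsA3YC7AO6AuwD/gLsAAIDMABGAzAAigMwAM4DMAESAzABVgMwAZoDMAHeAzACIgMwAmYDMAKqAzAC7gMwAzIDMAN2AzADugMwA/4DMAACA3QARgN0AIoDdADOA3QBEgN0AVYDdAGaA3QB3gN0AiIDdAJmA3QCqgN0Au4DdAMyA3QDdgN0A7oDdAP+A3QAAgO4AEYDuACKA7gAzgO4ARIDuAFWA7gBmgO4Ad4DuAIiA7gCZgO4AqoDuALuA7gDMgO4A3YDuAO6A7gD/gO4AAID/ABGA/wAigP8AM4D/AESA/wBVgP8AZoD/AHeA/wCIgP8AmYD/AKqA/wC7gP8AzID/AN2A/wDugP8A/4D/AIaGhoeHd3eXt4WHh4eHh4eYh4eHlqipl4H4p3Z1h4eHh5iYhnd3dremhYeHh4d3h4d3d3eGhoeXk9jZl4WHiIeHh5iXdnWmxnSHh4eHh3eHh3d3h3eGdnZ1pca2hoeHh4eHh5enp9iEdoaXh4eHh4eHh4d3d4d2dmWVpoZ3d4eGh4d3doeouYOGp4eHiId3h4eHh3d3h4eGh5eXh4d1lpZ3d3d3l7aXhIW3doeHh3eHh4eGd3d3h4eHloeEg3SWhHd3d3bHlnR1taWElIaIh4eHl4Z2dnaGg6GxYXKkhISmd4d1tteDdXL3gpTXg4eHh3eWk3CBcXBh6fnmwvv49ud3hefngIGD99eApuiEdIeHh5XDyMfE6dbm2JST93R1hob3xICS9/jIgpK52KaChpeWpOn7xbXG6efHdJXHdXeH+ZBwtvellpaDlLnauHOElqamt+iDg7P2lNSVt5WGhoaQcaf4hHOEhXSCuMjXhXN1ZJOE1pL594NQpbeWdobIx5amx7Z0lbRwkqCQlMe4lGN0yIPGk/hyYYTUhdfIppV1t7i3hnV0xff76ZN0pqVjc5ampsaB+JGlyKd0c7fHuLeHl7d2dHWEg6S3xmKEx5R0dYXGuIL2gZaGppd1hKe4dYeHp4WEh4aWyIXH1qW1UXTH+MangvZgo4KVtoWFdJSFhYWXhoV1pua3prbH6Mb29eW1lIHD04D3tnGU2IZ2hoa4uJaFhLb4kqSVdKe46eeCgHFxYfrVkPqndYC313WXyJiXlre16IKU13WFhZb5g4Doxuf39rOg+se4hICV17ikhYV2hYSFhbfHhIZ1xdeApPiVtfuncKPFt8jYpoCn+8OHh4aGt4SGptiDp+ekgnD2pKfH6JSAxsWDl7jXo8XGcoeHhcjZhWSm2HS1pIR1lPhylMiWcXDo2JWFpoW3g6Vjh4eWpnW2pdinloWFp5fG6ceTpYNxYvi3hWOmlYODg4N3d4aGdnWFxoZ2hnSnuLaWydmEcnOk9nRzZJan2PjotXeGhoZ2dpenp6eFlbaWhnWEk4J2lOildISXuNi3hIGhhoe4x7e3qZeXhnO3loWFdYODhYaEyKeGhLjYlXCAorOHmId1lpeXl4Z0hbeXl4ZylZeXhYWWl4aFpICAo+fHx4aHh3eGdoanh4OoqKmolYSpmKiFh4aGh4OAxPjGhYV0lYaHd3eHhqZ1lamXqJeBhaa3loWHh4eDxPjWhIOWlpendHWHhqWkpYaEl6eXg4OoyKV0hoeHd4L5pnWUucmnqNfXlYR1lfrWg4aFp5Zyp6nZlXR3h4eHYuaFh4S5qIaGhZXGt5WE96VyhoaUlZWGltaEdYeGmJeU13aHdYWlh5g="/>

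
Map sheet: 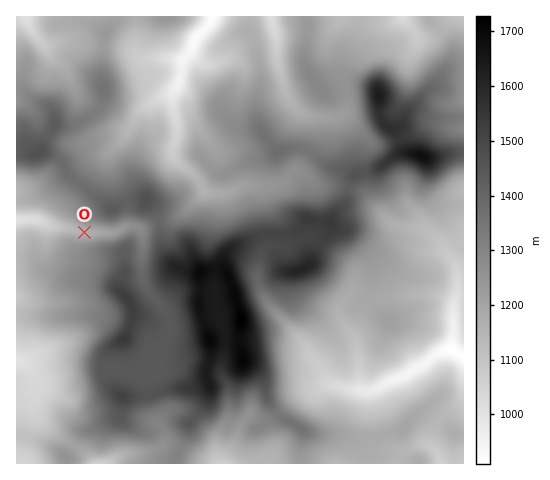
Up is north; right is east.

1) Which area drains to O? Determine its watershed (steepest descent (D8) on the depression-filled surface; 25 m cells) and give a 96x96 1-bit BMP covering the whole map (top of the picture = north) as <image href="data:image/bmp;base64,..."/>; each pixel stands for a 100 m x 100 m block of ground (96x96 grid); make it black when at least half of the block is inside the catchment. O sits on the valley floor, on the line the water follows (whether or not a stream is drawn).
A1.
<image width="96" height="96" href="data:image/bmp;base64,Qk2+BAAAAAAAAD4AAAAoAAAAYAAAAGAAAAABAAEAAAAAAIAEAAATCwAAEwsAAAIAAAAAAAAA////AAAAAAAAAAAAAAAAAAAAAAAAAAAAAAAAAAAAAAAAAAAAAAAAAAAAAAAAAAAAAAAAAAAAAAAAAAAAAAAAAAAAAAAAAAAAAAAAAAAAAAAAAAAAAAAAAAAAAAAAAAAAAAAAAAAAAAAAAAAAAAAAAAAAAAAAAAAAAAAAAAAAAAAAAAAAAAAAAAAAAAAAAAAAAAAAAAAAAAAAAAAAAAAAAAAAAAAAAAAAAAAAAAAAAAAAAAHwAAAAAAAAAAAAAAP+AAAAAAAAAAAAAAf//wAAAAAAAAAAAA///4AAAAAAAAAAAB///4AAAAAAAAAAAB///4AAAAAAAAAAAB///4AAAAAAAAAAAB///4AAAAAAAAAAAB///8AAAAAAAAAAAB///8AAAAAAAAAAAA///8AAAAAAAAAAAAf//8AAAAAAAAAAAAH//8AAAAAAAAAAAAD//4AAAAAAAAAAAAD//4AAAAAAAAAAAAD//4AAAAAAAAAAAAB//wAAAAAAAAAAAAB//wAAAAAAAAAAAAB//wAAAAAAAAAAAAB//gAAAAAAAAAAAAD//gAAAAAAAAAAAAD//gAAAAAAAAAAAAH//wAAAAAAAAAAAAH//wAAAAAAAAAAAAH//wAAAAAAAAAAAAH//wAAAAAAAAAAAAH//wAAAAAAAAAAAAH//AAAAAAAAAAAAAH/wAAAAAAAAAAAAAH/gAAAAAAAAAAAAAH/gAAAAAAAAAAAAP//AAAAAAAAAAAAAf/+AAAAAAAAAAAAAf/+AAAAAAAAAAAAAf/+AAAAAAAAAAAAAf/+AAAAAAAAAAAAAf/+AAAAAAAAAAAAAf/+AAAAAAAAAAAAAP/8AAAAAAAAAAAAAH/8AAAAAAAAAAAAAD/4AAAAAAAAAAAAAAPwAAAAAAAAAAAAAAAAAAAAAAAAAAAAAAAAAAAAAAAAAAAAAAAAAAAAAAAAAAAAAAAAAAAAAAAAAAAAAAAAAAAAAAAAAAAAAAAAAAAAAAAAAAAAAAAAAAAAAAAAAAAAAAAAAAAAAAAAAAAAAAAAAAAAAAAAAAAAAAAAAAAAAAAAAAAAAAAAAAAAAAAAAAAAAAAAAAAAAAAAAAAAAAAAAAAAAAAAAAAAAAAAAAAAAAAAAAAAAAAAAAAAAAAAAAAAAAAAAAAAAAAAAAAAAAAAAAAAAAAAAAAAAAAAAAAAAAAAAAAAAAAAAAAAAAAAAAAAAAAAAAAAAAAAAAAAAAAAAAAAAAAAAAAAAAAAAAAAAAAAAAAAAAAAAAAAAAAAAAAAAAAAAAAAAAAAAAAAAAAAAAAAAAAAAAAAAAAAAAAAAAAAAAAAAAAAAAAAAAAAAAAAAAAAAAAAAAAAAAAAAAAAAAAAAAAAAAAAAAAAAAAAAAAAAAAAAAAAAAAAAAAAAAAAAAAAAAAAAAAAAAAAAAAAAAAAAAAAAAAAAAAAAAAAAAAAAAAAAAAAAAAAAAAAAAAAAAAAAAAAAAAAAAAAAAAAAAAAAAAAAAAAAAAAAAAAAAAAAAAAAAAAAAAAAAAAAAAAAAAAAAAAAAAAAAA="/>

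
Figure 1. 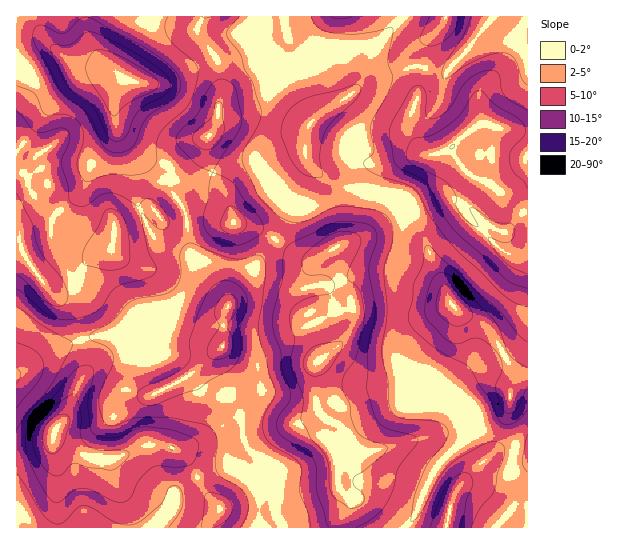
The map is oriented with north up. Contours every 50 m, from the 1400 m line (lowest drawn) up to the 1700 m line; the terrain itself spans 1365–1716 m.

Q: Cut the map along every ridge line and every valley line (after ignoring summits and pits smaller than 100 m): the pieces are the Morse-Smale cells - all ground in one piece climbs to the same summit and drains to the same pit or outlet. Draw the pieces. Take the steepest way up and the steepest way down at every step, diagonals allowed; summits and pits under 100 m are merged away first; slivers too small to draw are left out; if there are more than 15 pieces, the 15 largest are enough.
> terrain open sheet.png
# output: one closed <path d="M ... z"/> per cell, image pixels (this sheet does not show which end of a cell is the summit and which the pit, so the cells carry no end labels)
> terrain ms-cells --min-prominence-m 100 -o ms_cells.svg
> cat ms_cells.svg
<path d="M285 16l-80 0-4 3-4 12 22 32 2 20-4 36-5 14-4 4-1 10 5 24 15 26 7 26 21 5 14 7 29 21 9 4 8 0 20-11-2 4 8 29 10 15 2 25-8 16-29 27 0 41 3 7 6 6 12 5 26 27-27 10 3 26 13 12-11 19-1 9 187 1 1-150-9 1-6 9-1-18-20-37-13-12-20-9-8-9-27-66-17-35-6-6-11-4-29-1-20-4-16-8-16-14-4-10 0-21 4-9 12-12 2-10-11-36-24-30z"/><path d="M527 16l-242 1 3 20 24 30 11 36-2 10-12 12-4 9 0 21 4 10 16 14 16 8 20 4 29 1 11 4 6 6 17 35 27 66 8 9 20 9 13 12 20 37 1 18 6-9 9-2 0-124-15 2-8-3-41-39-1-8 2-6 11-14 7-4-12-5-11-11-8-18 14-14 15-9 8 0 17 5 22 1z"/><path d="M235 223l-33 0-14 3 1 20 3 8 15 24 21 27-4 10 0 28-2 2-19-13-34-12-24-1-16 12 7 18-3 37 10 9 10 0 32-16 17-15-2 10 3 7 7 7 20 12 6 7 4 8 3 22 4 9 10 9 22 12 1 12-4 15 0 16 8 17 55 1 2-10 11-19-12-9-3-7 0-21-2-8-10-13 2-19-11-16-1-36 2-8 28-24 7-12 1-17-2-12-10-15-8-33-18 11-8 0-9-4-29-21-14-7z"/><path d="M129 332l-4 3-31 1-14 5 5 17 0 13-20 47-10 13-2 8-6 6-6 3-25 6 0 55 11 9 6 10 250 0-7-18 0-16 4-15 0-9-3-5-20-10-10-9-4-9-3-22-7-12-23-15-7-7-4-14-14 12-32 16-10 0-6-4-4-5 3-37z"/><path d="M35 16l-19 1 0 229 7 4 8 16 18 22 5 3 11 0 11-8 7-16 7-8 22-10 3-24 16-12 18-6 5 2 12 15 17 3 5-4-4-14-12-19-3-24-26-10-23-22-4-8-1-27 4-12 8-8-18-11-26-1-17-8-21-20-5-8z"/><path d="M203 16l-167 1 4 14 5 8 21 20 17 8 26 1 18 11-8 8-4 12 1 27 4 8 23 22 26 10 3 24 12 19 5 16 13-2 28 1 3-2-6-25-12-19-7-20-1-16 9-17 5-30 0-12-2-20-22-32z"/><path d="M149 207l-18 6-16 12-3 24-22 10-7 8-7 16-5 5-6 3-17-2 5 6 12 6 7 8 9 31 13-4 31-1 20-16 18 0 40 13 19 13 2-2 0-28 4-10-21-27-15-24-3-8-1-20-11 1-11-3-11-14z"/><path d="M489 124l-8 0-6 3-23 20 8 18 11 11 12 5-4 0-11 14-5 10 0 5 38 39 12 6 12-2 3-2 0-120-30-3z"/><path d="M79 340l-38 16-14 12-11 6 1 79 30-8 6-6 3-10 9-11 20-47 0-13z"/><path d="M19 247l-3 0 1 126 10-5 14-12 39-17-8-30-21-16-20-27z"/><path d="M326 419l-1 22 12 19 26-9-26-27z"/><path d="M17 509l-1 18 15 1-4-10z"/>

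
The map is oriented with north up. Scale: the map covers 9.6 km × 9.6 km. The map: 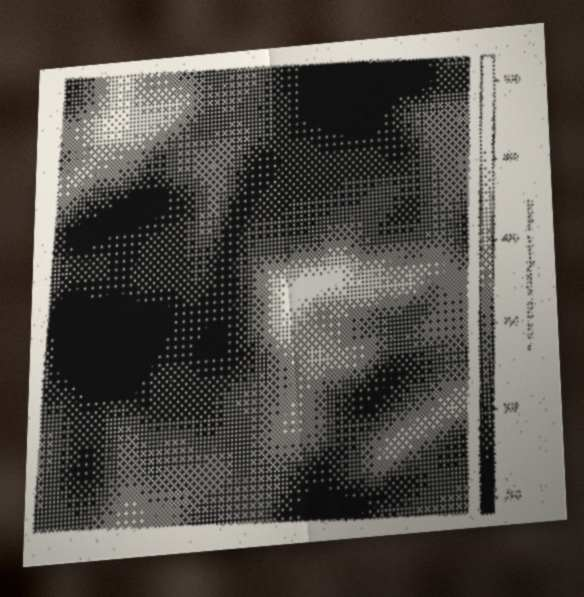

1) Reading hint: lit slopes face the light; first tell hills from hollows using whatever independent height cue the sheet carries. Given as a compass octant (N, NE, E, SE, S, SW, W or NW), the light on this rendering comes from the NW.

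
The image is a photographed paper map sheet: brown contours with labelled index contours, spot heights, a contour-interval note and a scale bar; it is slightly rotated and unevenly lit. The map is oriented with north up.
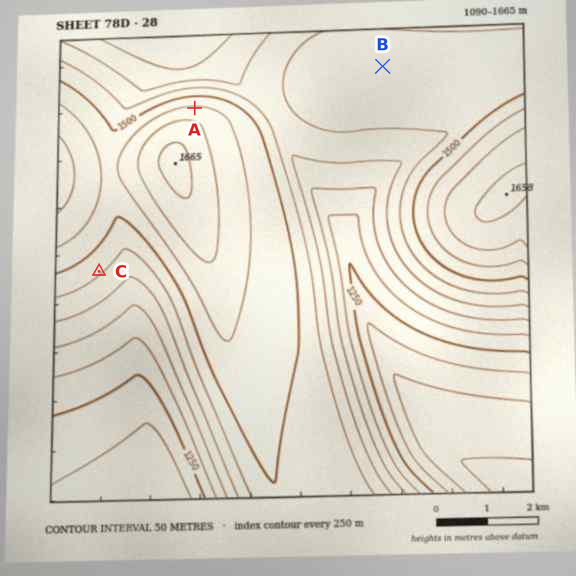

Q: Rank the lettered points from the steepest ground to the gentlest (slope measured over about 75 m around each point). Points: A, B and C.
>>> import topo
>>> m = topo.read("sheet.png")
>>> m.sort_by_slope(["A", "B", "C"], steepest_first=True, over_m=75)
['A', 'C', 'B']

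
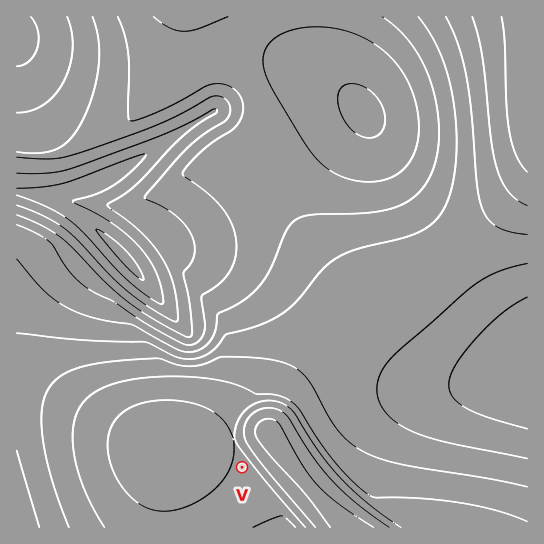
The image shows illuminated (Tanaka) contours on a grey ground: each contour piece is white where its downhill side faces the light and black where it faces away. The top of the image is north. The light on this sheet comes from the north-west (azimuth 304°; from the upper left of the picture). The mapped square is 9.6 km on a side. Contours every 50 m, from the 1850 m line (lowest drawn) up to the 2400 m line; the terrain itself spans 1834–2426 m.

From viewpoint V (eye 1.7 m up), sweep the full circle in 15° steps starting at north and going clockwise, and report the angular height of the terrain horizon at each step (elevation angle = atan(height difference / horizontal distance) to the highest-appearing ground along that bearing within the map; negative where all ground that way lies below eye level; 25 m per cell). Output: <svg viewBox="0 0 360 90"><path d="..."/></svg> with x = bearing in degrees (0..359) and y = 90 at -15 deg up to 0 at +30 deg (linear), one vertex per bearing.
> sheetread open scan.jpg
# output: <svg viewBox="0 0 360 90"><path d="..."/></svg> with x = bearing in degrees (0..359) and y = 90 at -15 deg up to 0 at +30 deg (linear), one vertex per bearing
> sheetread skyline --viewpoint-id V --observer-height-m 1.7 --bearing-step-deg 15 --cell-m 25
<svg viewBox="0 0 360 90"><path d="M0 51l15-8 15-4 15-1 15 0 15 1 15 3 15 5 15 5 15 9 15 3 15 0 15-1 15-1 15-2 15-1 15-1 15-2 15 0 15-1 15 0 15 1 15 1 15 1"/></svg>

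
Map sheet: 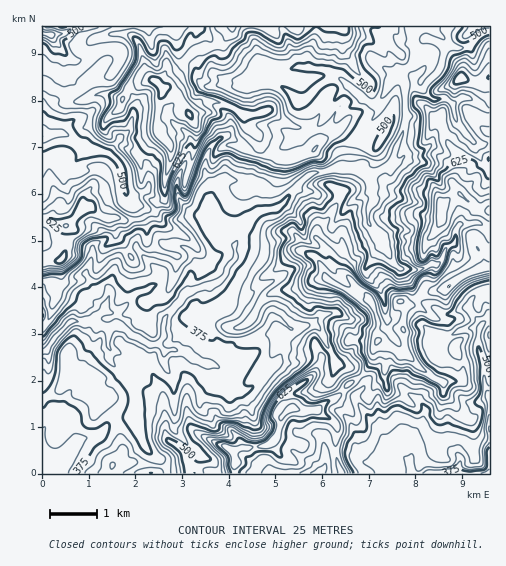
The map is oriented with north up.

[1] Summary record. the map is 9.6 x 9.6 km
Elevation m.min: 290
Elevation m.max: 765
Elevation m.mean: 510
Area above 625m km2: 14.2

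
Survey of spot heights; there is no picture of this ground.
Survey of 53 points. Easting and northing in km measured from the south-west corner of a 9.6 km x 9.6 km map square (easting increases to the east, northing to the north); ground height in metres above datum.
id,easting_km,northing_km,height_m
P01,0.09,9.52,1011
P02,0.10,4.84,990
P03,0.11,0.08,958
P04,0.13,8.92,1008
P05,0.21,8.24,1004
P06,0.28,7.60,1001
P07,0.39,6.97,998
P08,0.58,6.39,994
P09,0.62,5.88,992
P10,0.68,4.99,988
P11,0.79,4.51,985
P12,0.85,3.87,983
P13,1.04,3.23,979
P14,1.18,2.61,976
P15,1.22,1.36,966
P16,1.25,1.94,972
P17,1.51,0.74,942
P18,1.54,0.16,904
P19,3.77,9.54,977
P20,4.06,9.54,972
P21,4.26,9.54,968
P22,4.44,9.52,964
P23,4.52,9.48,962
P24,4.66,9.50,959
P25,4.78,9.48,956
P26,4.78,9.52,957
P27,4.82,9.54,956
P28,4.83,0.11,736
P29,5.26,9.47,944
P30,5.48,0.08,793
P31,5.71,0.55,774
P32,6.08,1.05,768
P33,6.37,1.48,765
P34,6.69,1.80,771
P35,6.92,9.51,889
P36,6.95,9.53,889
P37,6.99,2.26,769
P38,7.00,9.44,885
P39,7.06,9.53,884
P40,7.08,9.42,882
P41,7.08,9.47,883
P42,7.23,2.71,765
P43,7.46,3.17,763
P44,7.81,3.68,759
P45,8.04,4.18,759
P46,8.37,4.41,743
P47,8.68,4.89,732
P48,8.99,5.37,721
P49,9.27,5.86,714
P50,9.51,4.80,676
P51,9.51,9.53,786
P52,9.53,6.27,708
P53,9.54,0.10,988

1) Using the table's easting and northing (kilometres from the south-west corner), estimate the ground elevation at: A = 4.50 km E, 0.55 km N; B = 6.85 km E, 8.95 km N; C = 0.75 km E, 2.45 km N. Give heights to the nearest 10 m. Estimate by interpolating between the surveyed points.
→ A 720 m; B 880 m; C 980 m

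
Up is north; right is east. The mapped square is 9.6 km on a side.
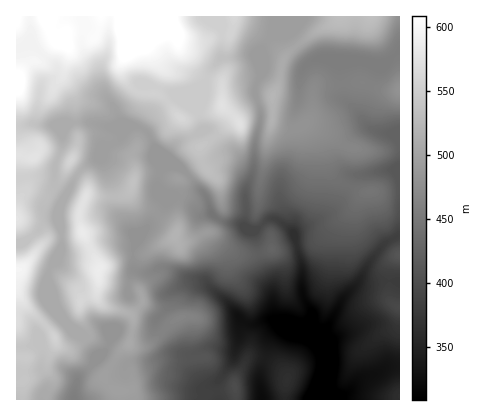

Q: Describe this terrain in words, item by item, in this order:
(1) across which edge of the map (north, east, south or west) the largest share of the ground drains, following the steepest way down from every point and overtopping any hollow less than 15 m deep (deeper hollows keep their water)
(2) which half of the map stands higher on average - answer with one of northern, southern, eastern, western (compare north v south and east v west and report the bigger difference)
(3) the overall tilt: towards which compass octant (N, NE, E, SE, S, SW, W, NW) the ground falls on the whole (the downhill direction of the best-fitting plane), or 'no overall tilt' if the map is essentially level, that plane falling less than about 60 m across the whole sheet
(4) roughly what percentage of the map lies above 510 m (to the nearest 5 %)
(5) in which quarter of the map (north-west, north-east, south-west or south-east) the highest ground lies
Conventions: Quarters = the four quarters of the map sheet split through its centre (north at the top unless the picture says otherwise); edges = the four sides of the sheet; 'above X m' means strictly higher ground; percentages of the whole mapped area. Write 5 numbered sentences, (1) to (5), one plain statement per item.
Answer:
(1) The largest share of the runoff leaves by the southern edge.
(2) On average the western half of the map is the higher ground.
(3) On the whole the ground falls towards the south-east.
(4) Roughly 35 % of the ground is higher than 510 m.
(5) The highest point lies in the north-west quarter of the map.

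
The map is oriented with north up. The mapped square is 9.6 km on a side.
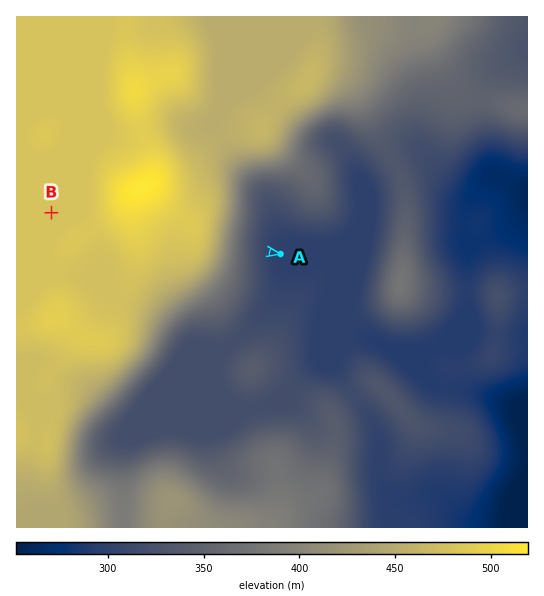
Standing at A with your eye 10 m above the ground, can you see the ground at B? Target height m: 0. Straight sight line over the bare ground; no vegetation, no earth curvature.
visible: false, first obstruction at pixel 251 249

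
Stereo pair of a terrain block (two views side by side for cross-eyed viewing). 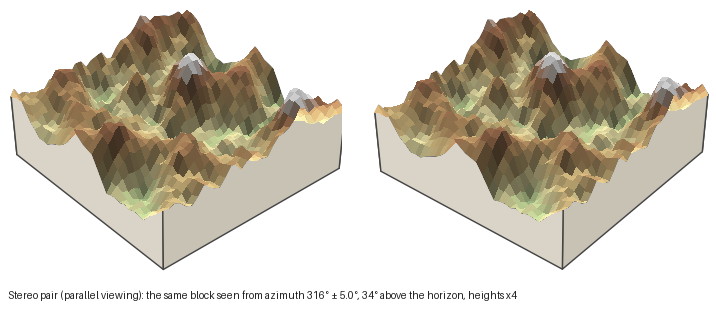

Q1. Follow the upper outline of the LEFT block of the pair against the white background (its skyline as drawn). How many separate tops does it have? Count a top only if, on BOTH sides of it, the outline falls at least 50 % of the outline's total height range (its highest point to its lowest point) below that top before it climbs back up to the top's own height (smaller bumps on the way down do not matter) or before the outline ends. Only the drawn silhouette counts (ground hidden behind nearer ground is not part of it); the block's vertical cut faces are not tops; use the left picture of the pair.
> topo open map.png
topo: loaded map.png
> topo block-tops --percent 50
1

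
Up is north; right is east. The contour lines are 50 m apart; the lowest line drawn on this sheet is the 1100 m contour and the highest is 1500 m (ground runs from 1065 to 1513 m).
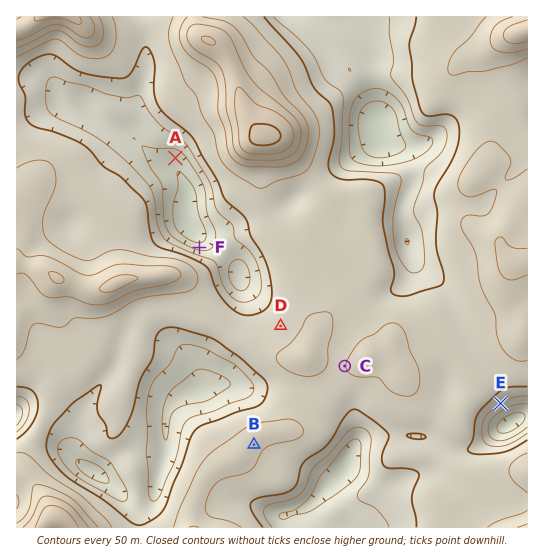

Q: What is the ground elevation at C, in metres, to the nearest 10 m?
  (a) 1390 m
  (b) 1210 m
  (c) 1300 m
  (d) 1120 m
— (c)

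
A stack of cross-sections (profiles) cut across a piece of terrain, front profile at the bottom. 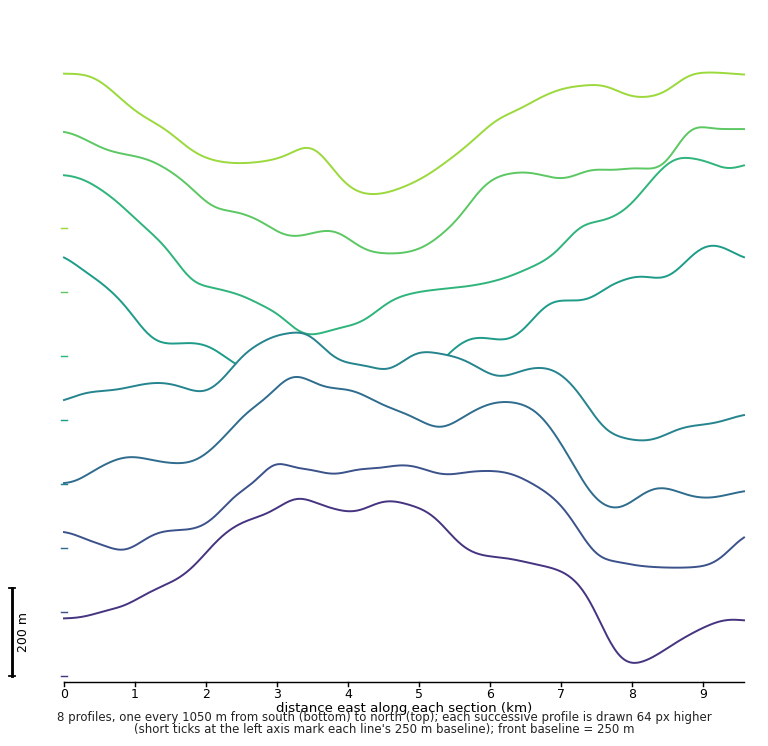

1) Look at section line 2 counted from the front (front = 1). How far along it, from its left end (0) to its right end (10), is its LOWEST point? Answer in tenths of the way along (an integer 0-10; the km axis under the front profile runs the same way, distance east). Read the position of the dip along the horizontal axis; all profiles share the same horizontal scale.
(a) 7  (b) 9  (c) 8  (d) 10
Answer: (b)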